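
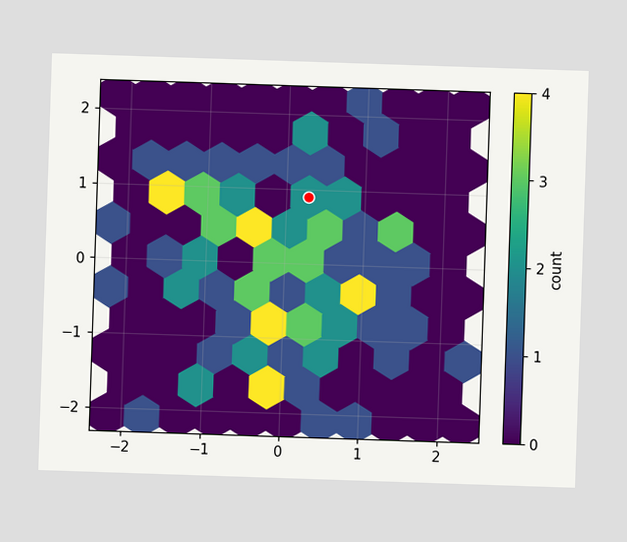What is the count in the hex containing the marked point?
The marked hex reads 2 on the colorbar.

2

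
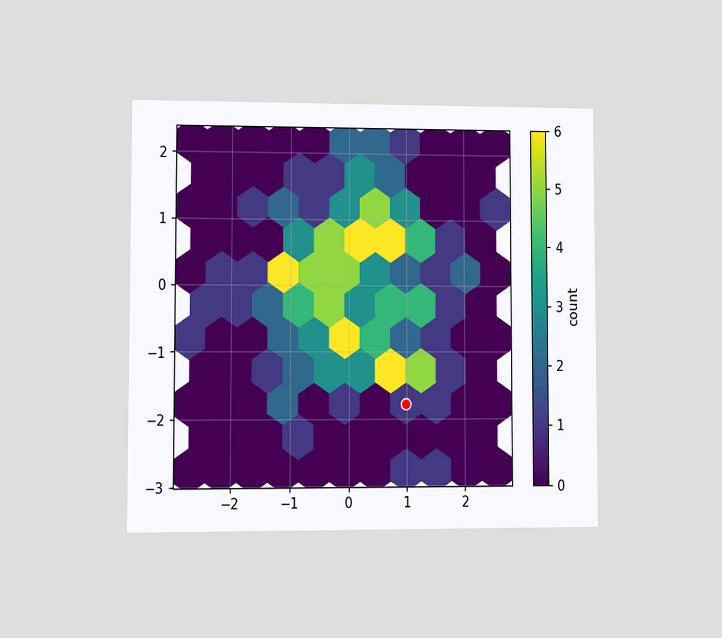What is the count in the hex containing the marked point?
The chart is viewed at a slight angle. The marked hex reads 1 on the colorbar.

1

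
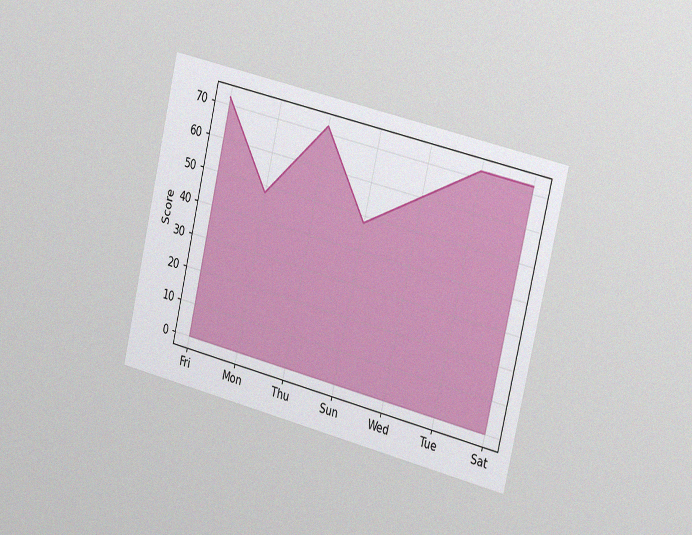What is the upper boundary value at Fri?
72

The chart is tilted about 13° clockwise and viewed slightly from the right, with some photo noise. At Fri the upper boundary is at 72.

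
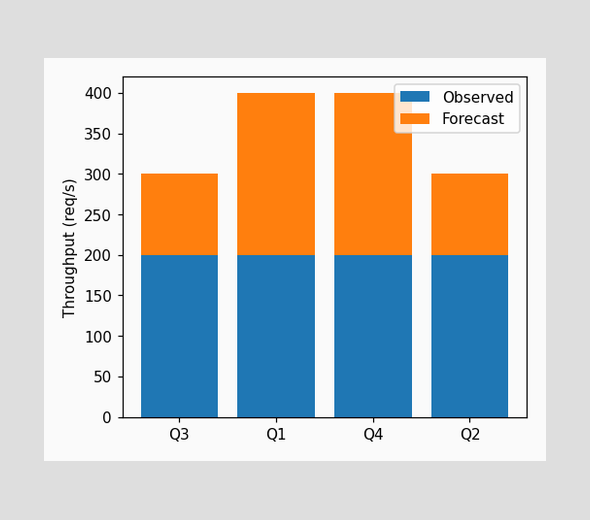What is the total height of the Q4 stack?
400req/s

The Q4 stack's top reaches 400req/s on the y-axis.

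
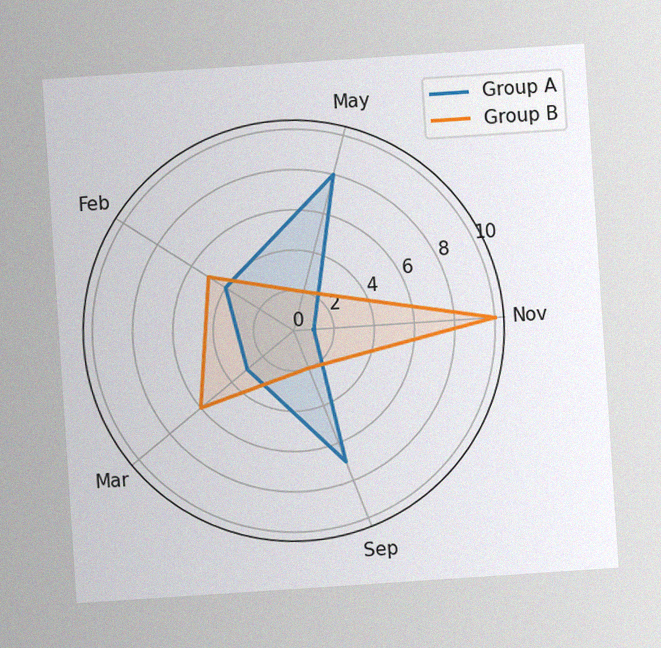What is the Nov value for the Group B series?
10

The chart is tilted about 4° counter-clockwise, with some photo noise. On the Nov axis, Group B reaches 10.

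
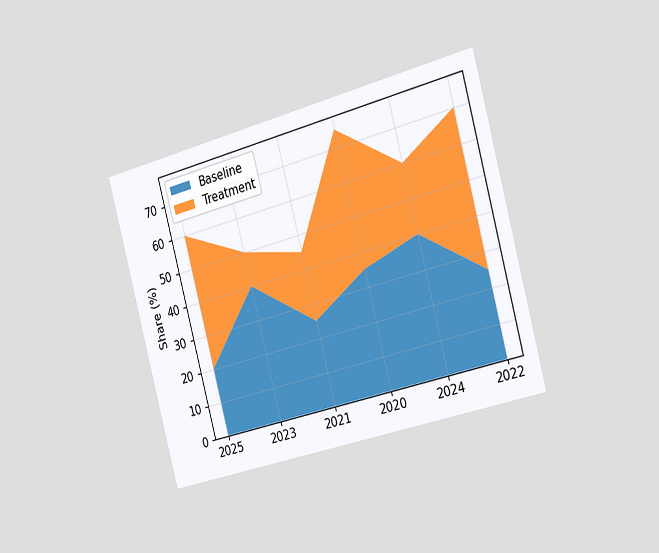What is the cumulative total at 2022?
70%

The chart is tilted about 15° counter-clockwise and viewed slightly from the right. The stacked total at 2022 reaches 70%.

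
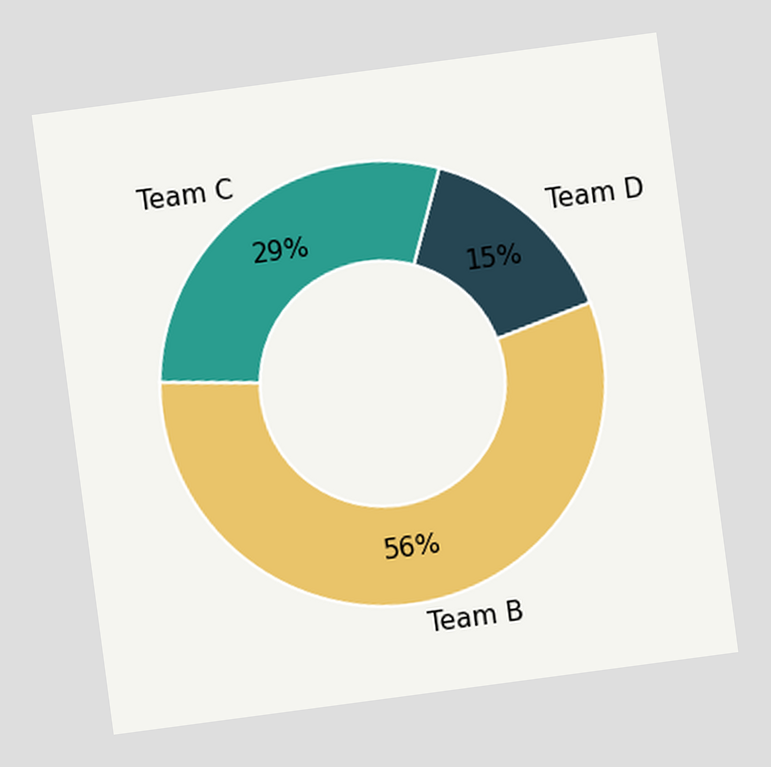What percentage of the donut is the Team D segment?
15%

The chart is tilted about 8° counter-clockwise. The Team D segment takes up 15% of the ring.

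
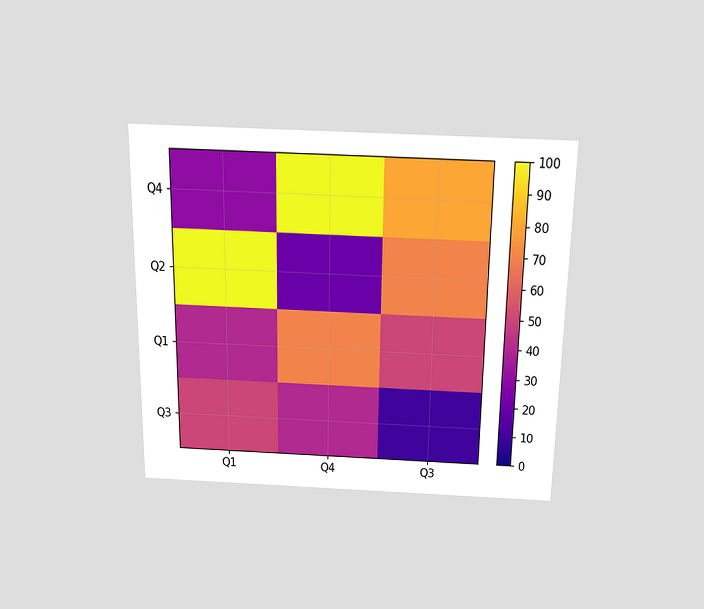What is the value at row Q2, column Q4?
20

The chart is viewed slightly from above. Matching cell (Q2, Q4) against the colorbar gives 20.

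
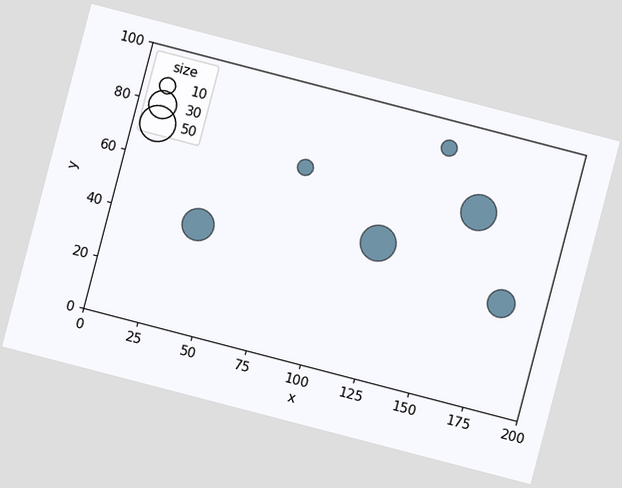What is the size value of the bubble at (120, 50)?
50

The chart is tilted about 15° clockwise. Matching the bubble at (120, 50) against the size legend gives 50.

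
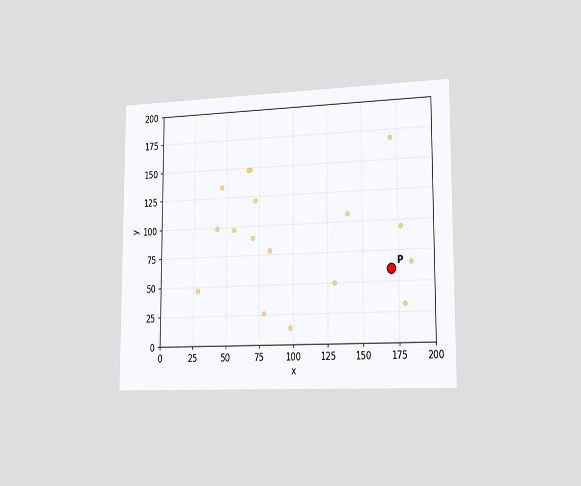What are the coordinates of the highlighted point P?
(170, 60)

The chart is viewed slightly from the right. Following the gridlines from P to each axis, P sits at (170, 60).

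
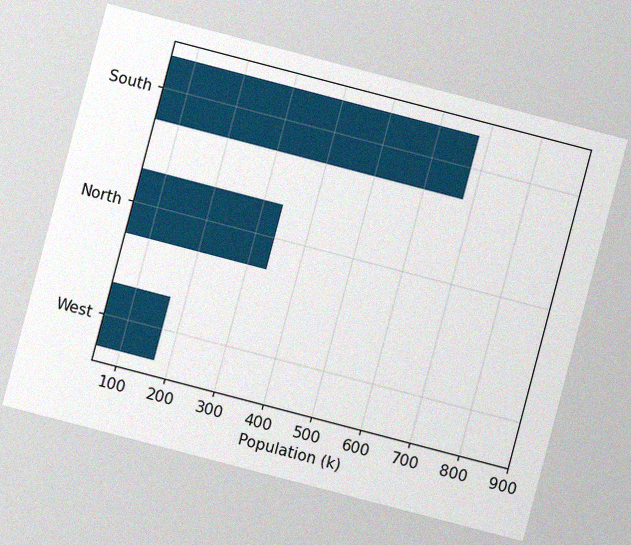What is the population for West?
The chart is tilted about 15° clockwise, with some photo noise. Reading along the chart's x-axis, the West bar reaches 170k.

170k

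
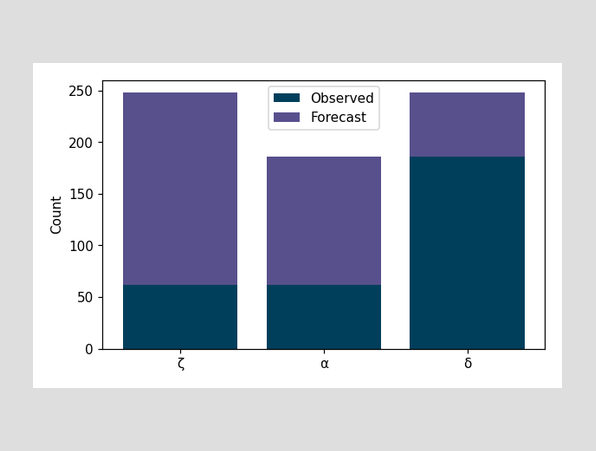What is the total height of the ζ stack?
The ζ stack's top reaches 248 on the y-axis.

248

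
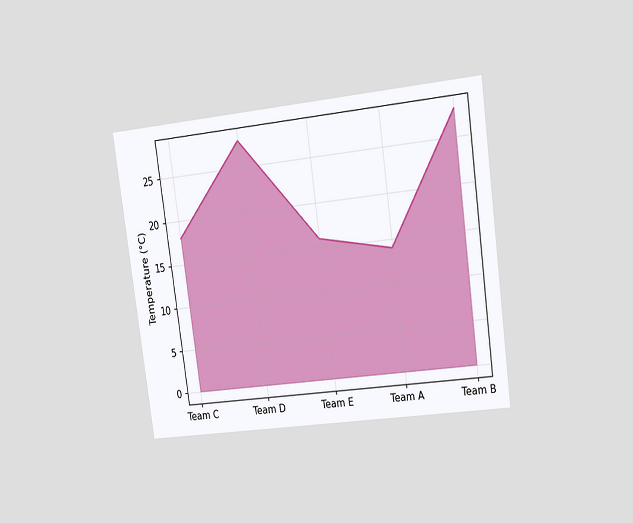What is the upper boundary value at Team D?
The chart is tilted about 8° counter-clockwise and viewed at a slight angle. At Team D the upper boundary is at 28°C.

28°C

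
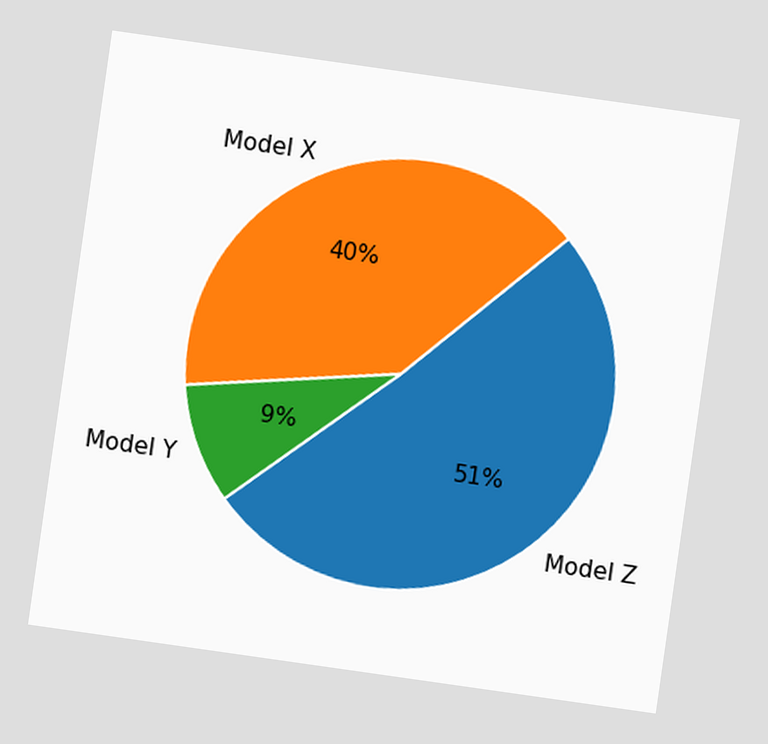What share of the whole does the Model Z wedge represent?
The chart is tilted about 8° clockwise. The Model Z slice takes up 51% of the pie.

51%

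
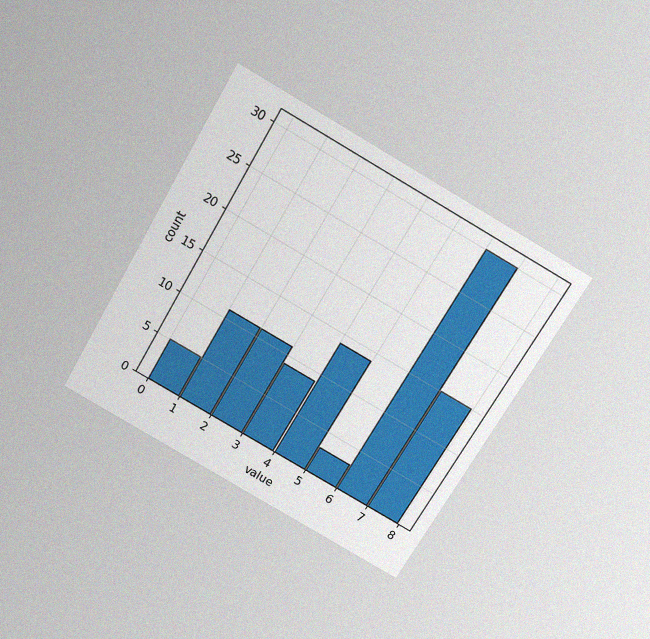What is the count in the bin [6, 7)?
The chart is tilted about 30° clockwise and viewed slightly from above, with some photo noise. The [6, 7) bin has height 30.

30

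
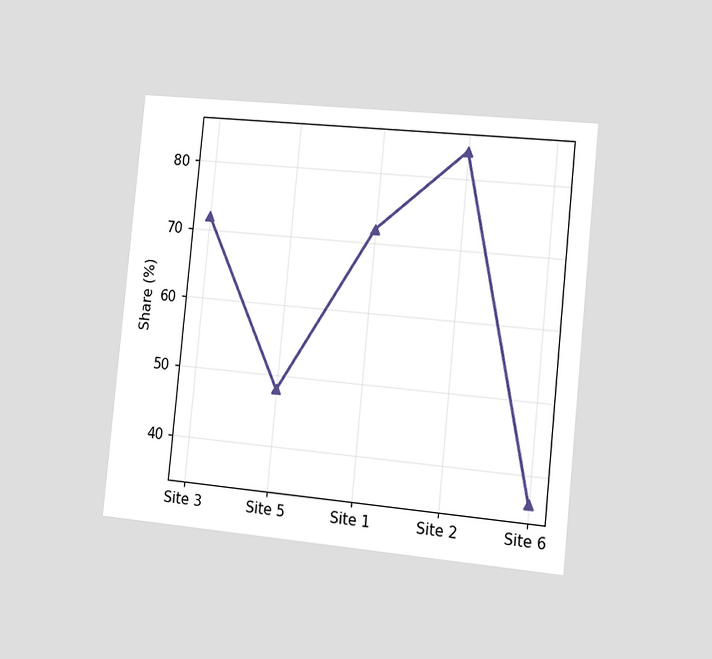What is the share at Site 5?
The chart is tilted about 6° clockwise and viewed slightly from the right. At Site 5, the line is at 48%.

48%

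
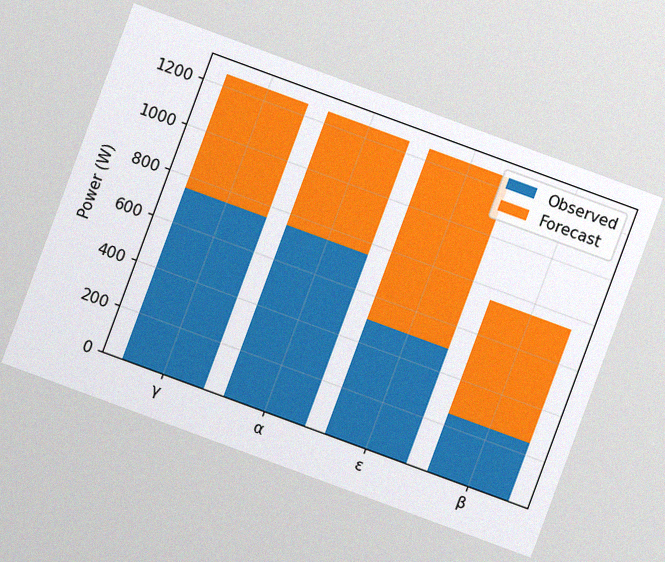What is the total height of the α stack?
The chart is tilted about 20° clockwise, with some photo noise. The α stack's top reaches 1250W on the y-axis.

1250W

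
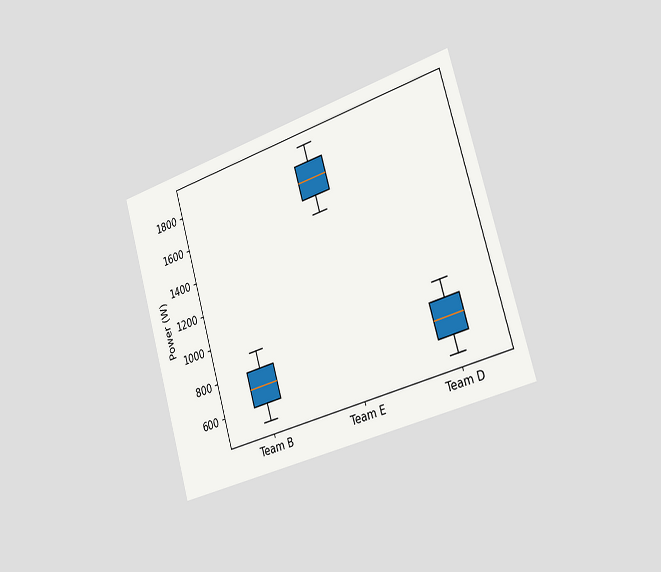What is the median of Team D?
The chart is tilted about 16° counter-clockwise and viewed slightly from the right. The median line in the Team D box sits at 700W.

700W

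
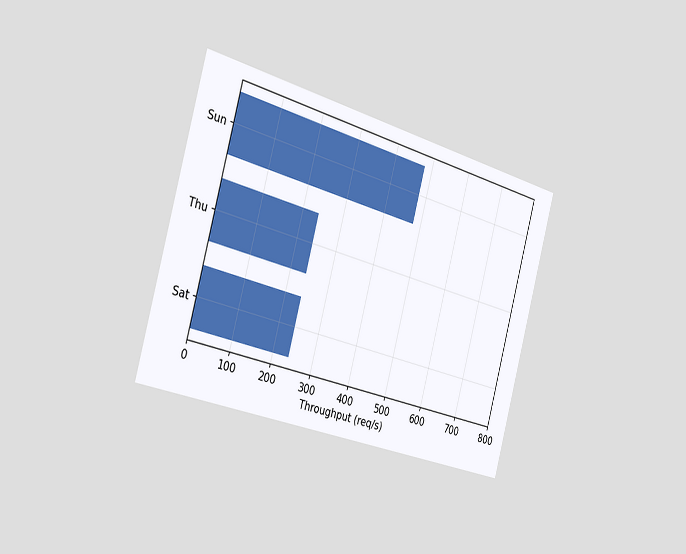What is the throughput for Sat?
240req/s

The chart is tilted about 15° clockwise and viewed slightly from the left. Reading along the chart's x-axis, the Sat bar reaches 240req/s.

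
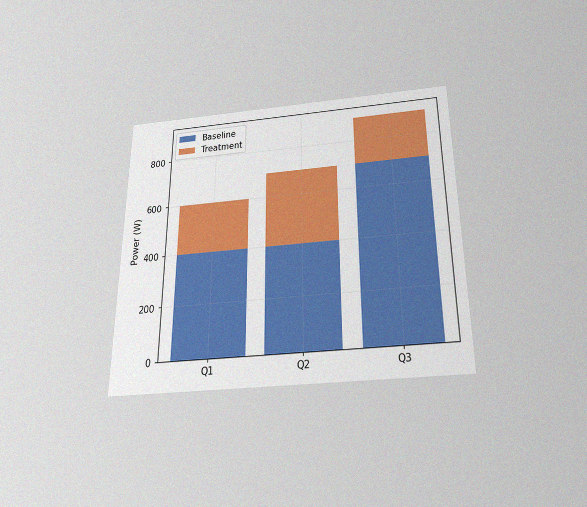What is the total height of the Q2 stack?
The chart is viewed slightly from below, with some photo noise. The Q2 stack's top reaches 700W on the y-axis.

700W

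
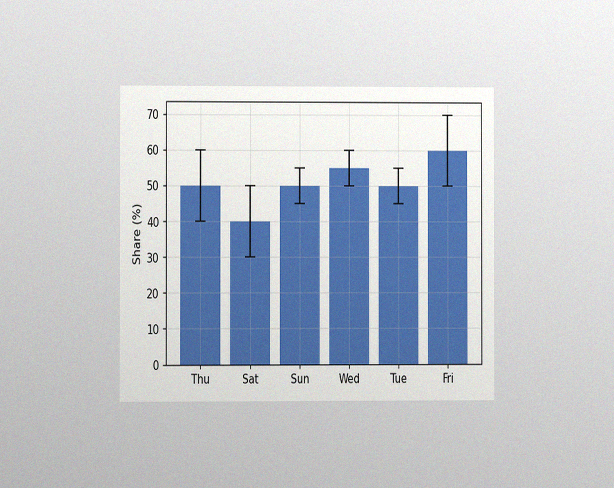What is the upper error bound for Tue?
The chart is viewed at a slight angle, with some photo noise. The Tue bar's upper whisker reaches 55%.

55%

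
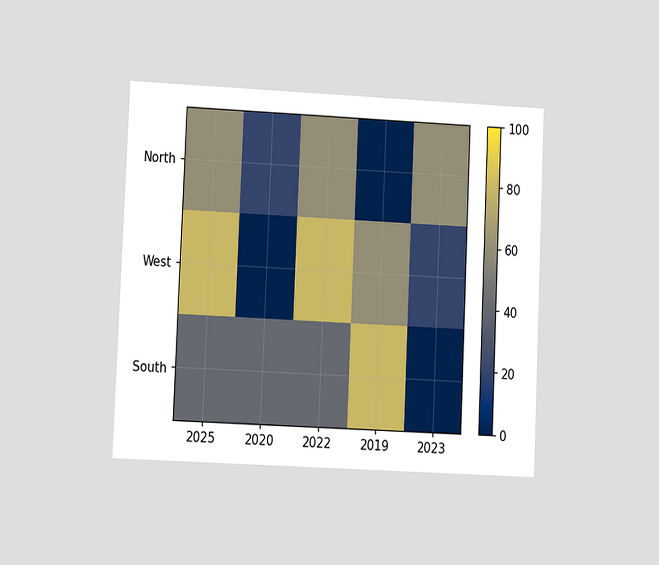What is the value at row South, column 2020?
40

The chart is tilted about 2° clockwise and viewed at a slight angle. Matching cell (South, 2020) against the colorbar gives 40.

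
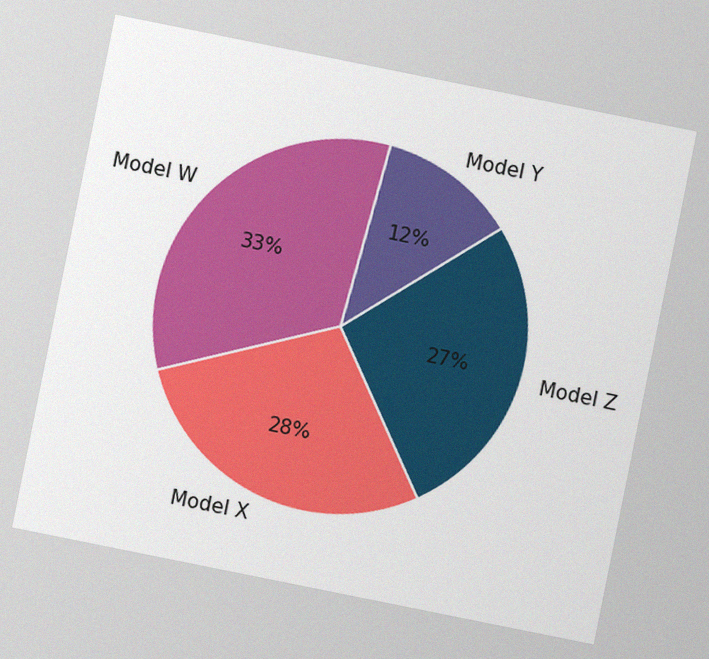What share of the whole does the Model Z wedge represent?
27%

The chart is tilted about 11° clockwise, with some photo noise. The Model Z slice takes up 27% of the pie.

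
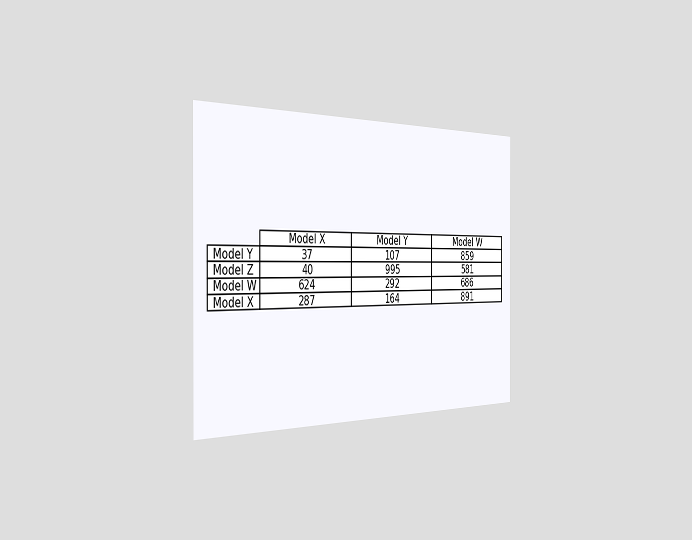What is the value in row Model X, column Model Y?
The chart is viewed slightly from the left. The (Model X, Model Y) cell reads 164.

164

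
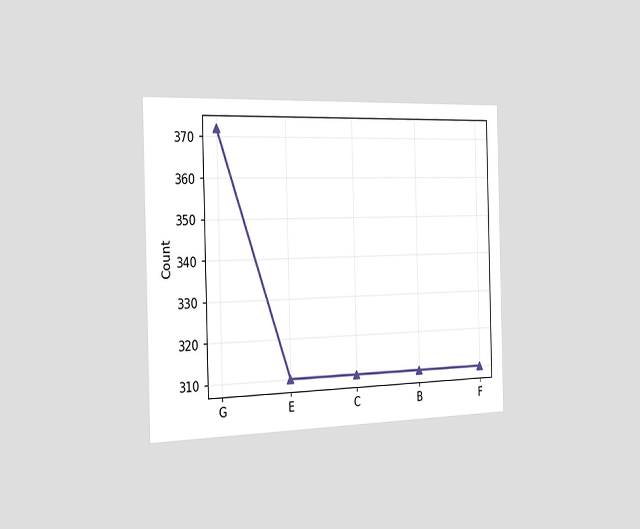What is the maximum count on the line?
372

The chart is viewed slightly from the left. The highest point is at G, and reading across to the y-axis gives 372.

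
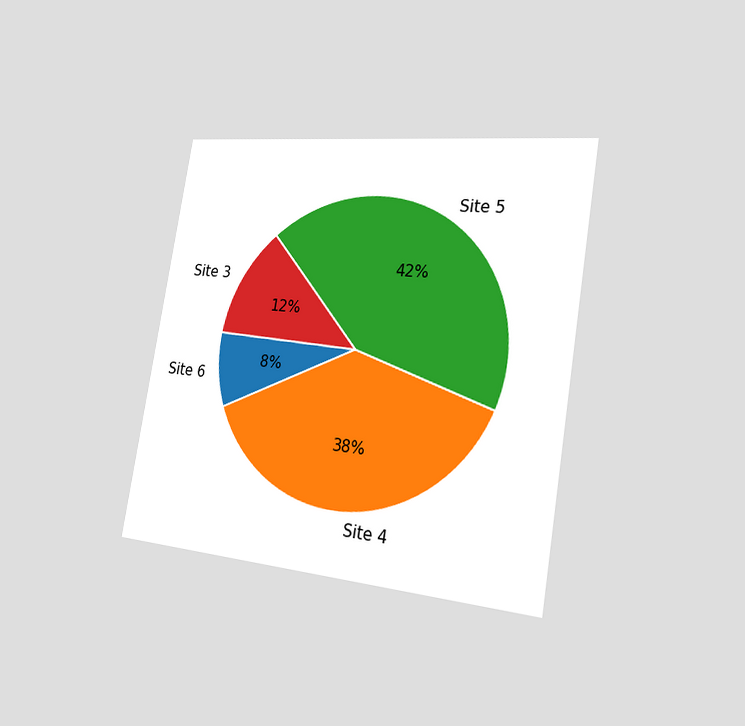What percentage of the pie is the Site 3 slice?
12%

The chart is tilted about 10° clockwise and viewed slightly from the right. The Site 3 slice takes up 12% of the pie.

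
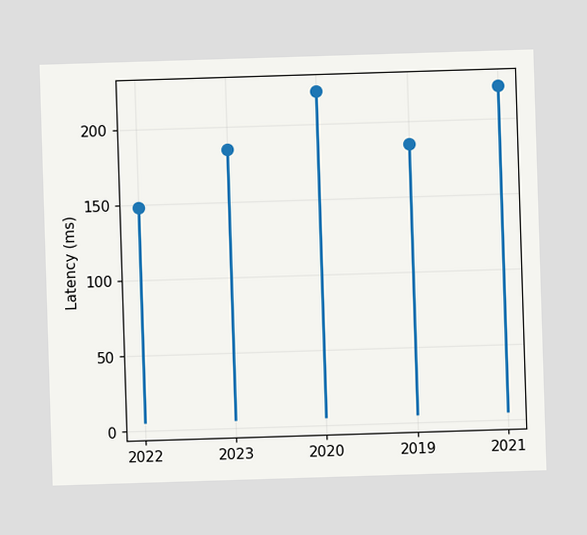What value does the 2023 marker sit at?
The 2023 marker sits at 185ms.

185ms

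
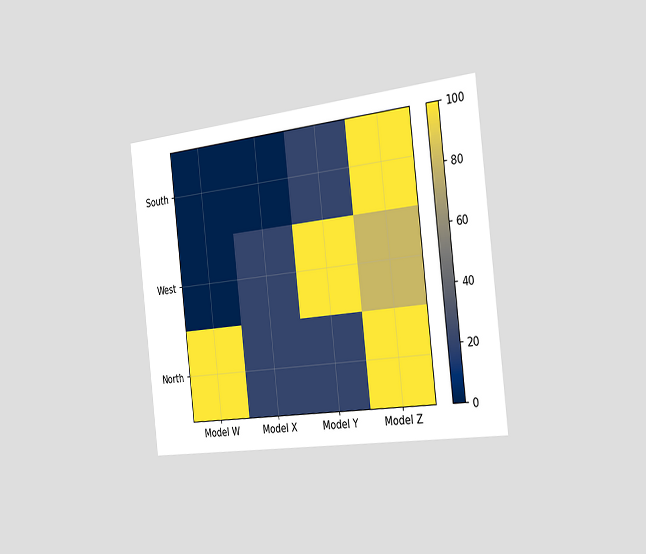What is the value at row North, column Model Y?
The chart is tilted about 6° counter-clockwise and viewed slightly from the right. Matching cell (North, Model Y) against the colorbar gives 20.

20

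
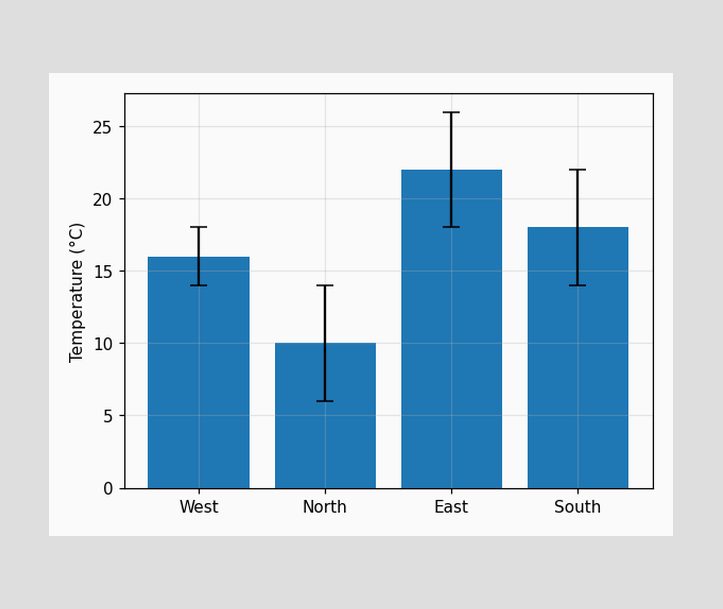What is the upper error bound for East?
26°C

The East bar's upper whisker reaches 26°C.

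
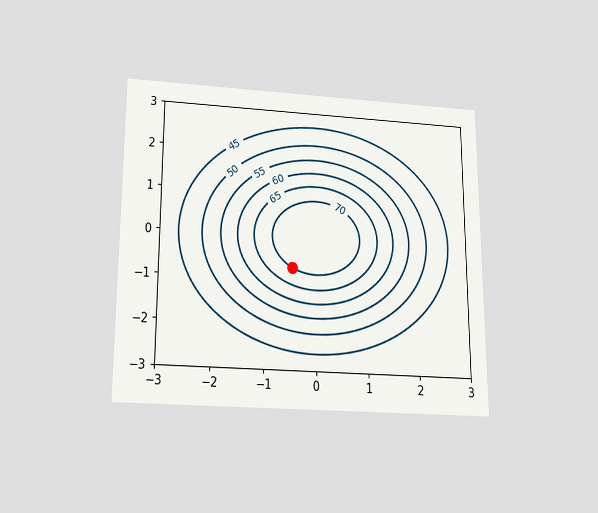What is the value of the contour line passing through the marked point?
The chart is viewed slightly from below. The marked point sits on the contour labelled 70.

70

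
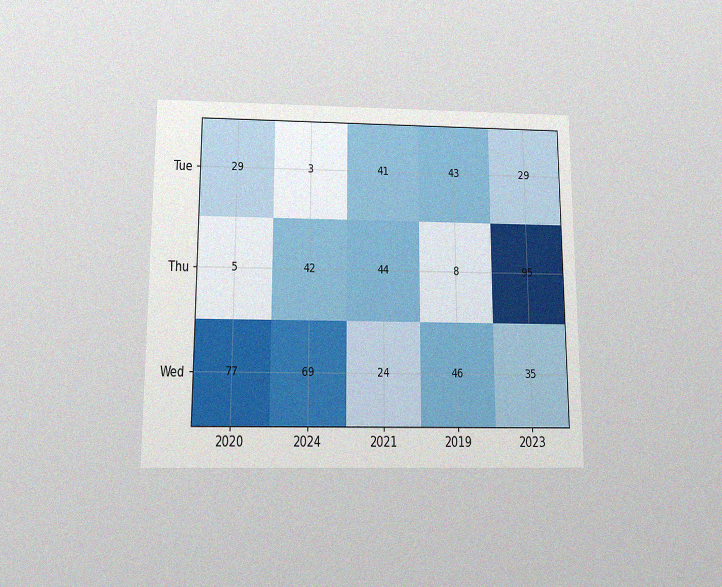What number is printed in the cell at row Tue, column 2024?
The chart is viewed slightly from below, with some photo noise. The (Tue, 2024) cell reads 3.

3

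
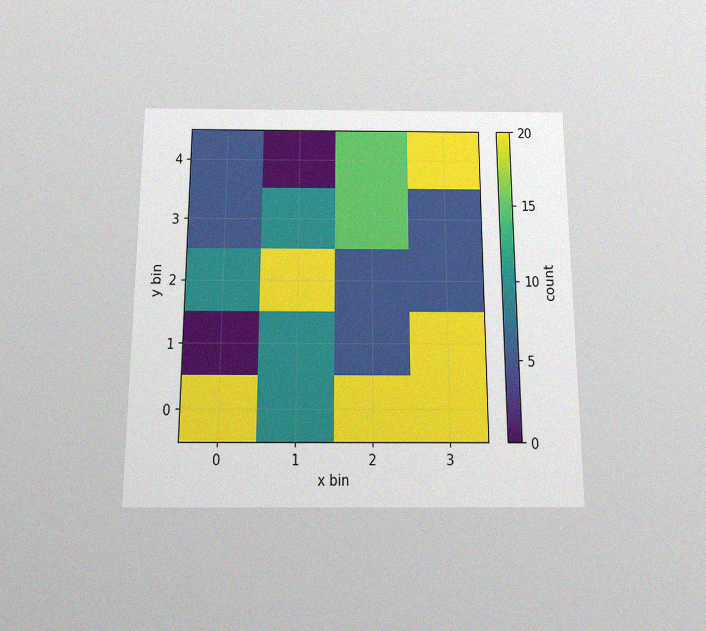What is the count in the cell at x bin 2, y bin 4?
The chart is viewed slightly from below, with some photo noise. Matching the cell (2, 4) against the colorbar gives 15.

15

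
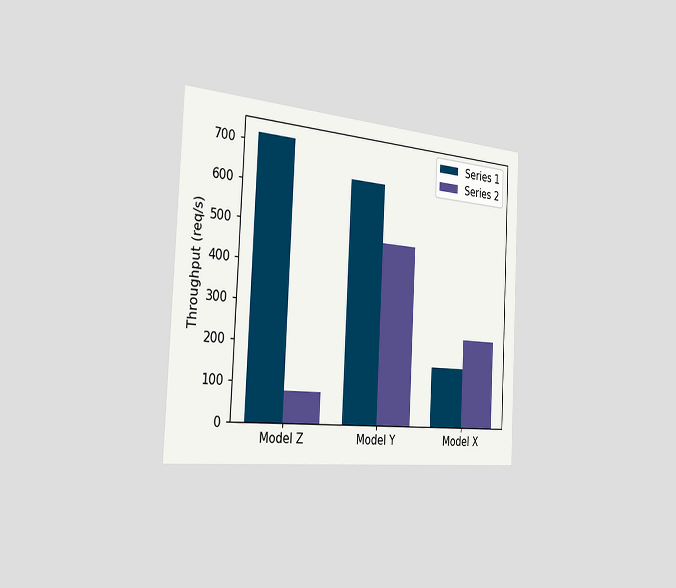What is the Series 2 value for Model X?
240req/s

The chart is tilted about 3° clockwise and viewed slightly from the left. The Series 2 bar at Model X reaches 240req/s on the y-axis.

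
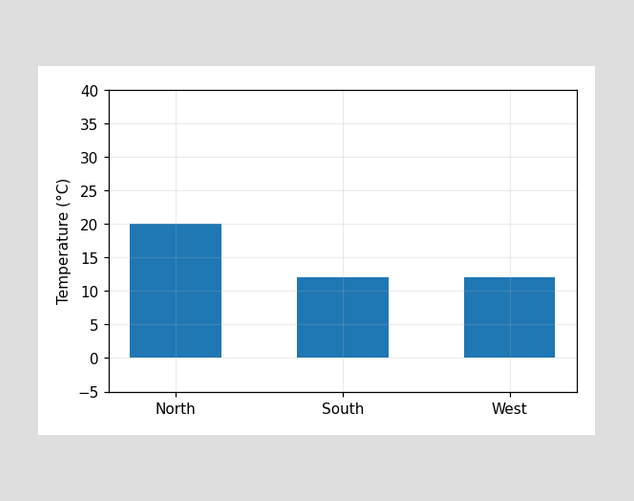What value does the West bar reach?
12°C

Reading along the chart's y-axis, the West bar reaches 12°C.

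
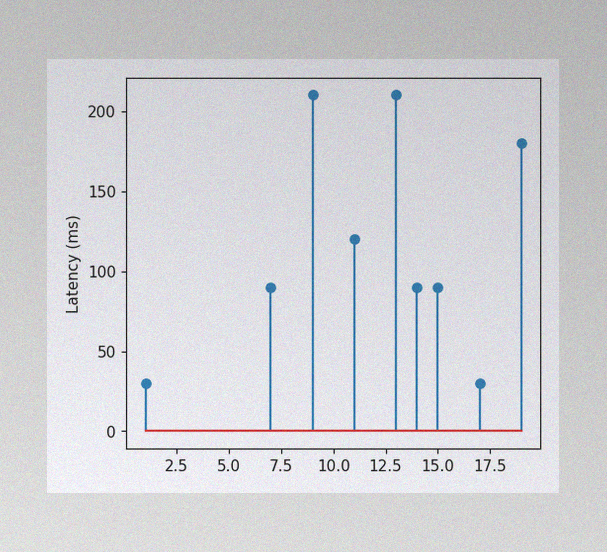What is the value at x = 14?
90ms

The image has some photo noise and uneven lighting. The stem at x=14 reaches 90ms.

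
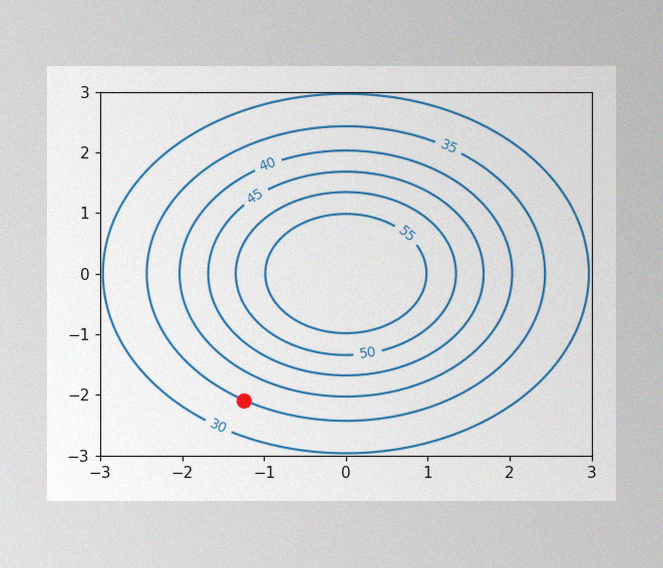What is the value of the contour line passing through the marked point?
The image has some photo noise and uneven lighting. The marked point sits on the contour labelled 35.

35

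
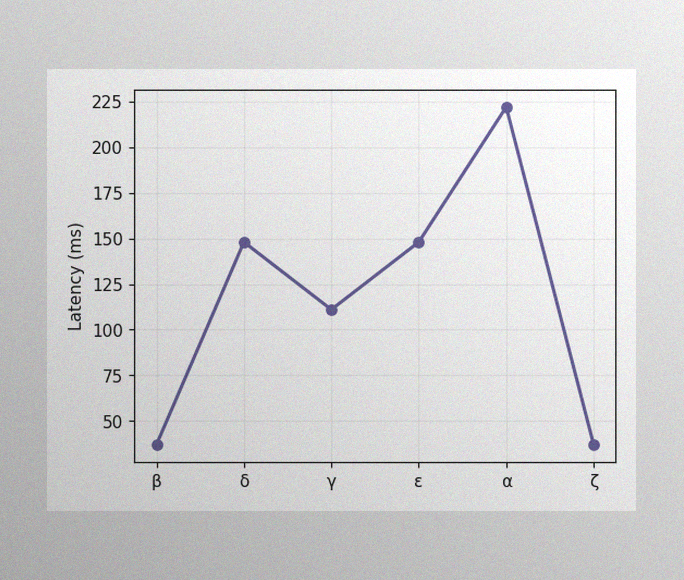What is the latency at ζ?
37ms

The image has some photo noise and uneven lighting. At ζ, the line is at 37ms.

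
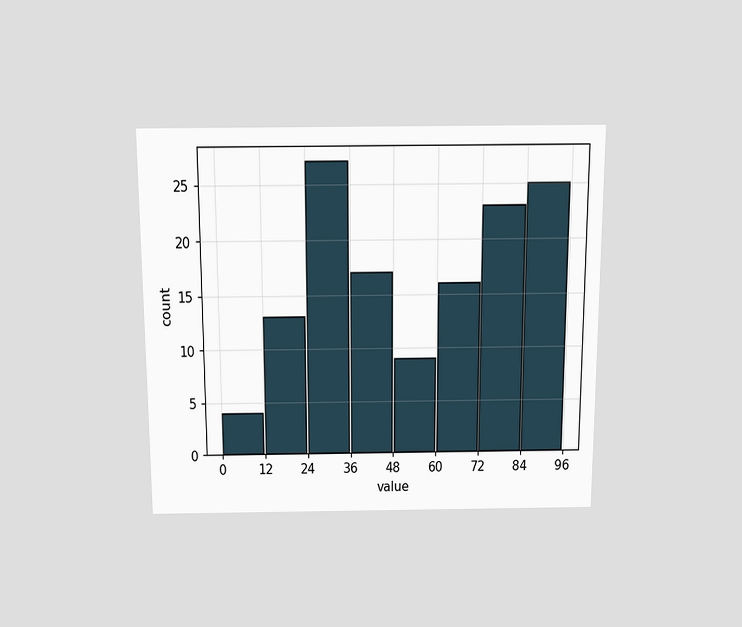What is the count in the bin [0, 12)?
4

The chart is viewed slightly from above. The [0, 12) bin has height 4.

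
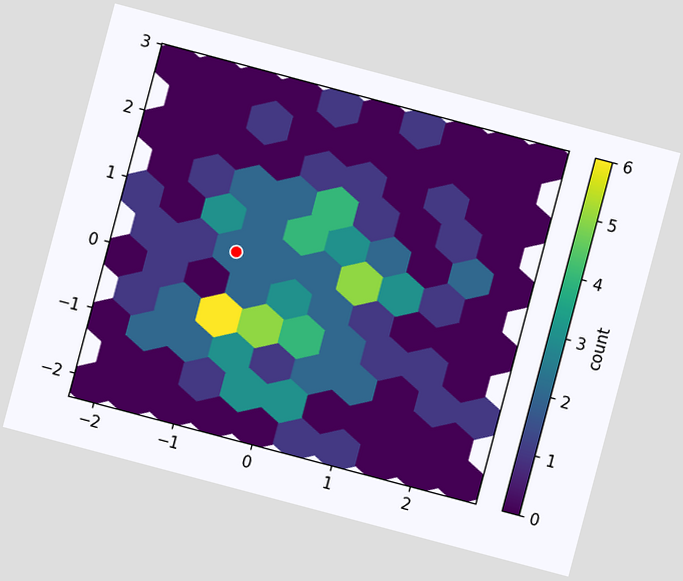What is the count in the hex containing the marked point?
The chart is tilted about 15° clockwise. The marked hex reads 2 on the colorbar.

2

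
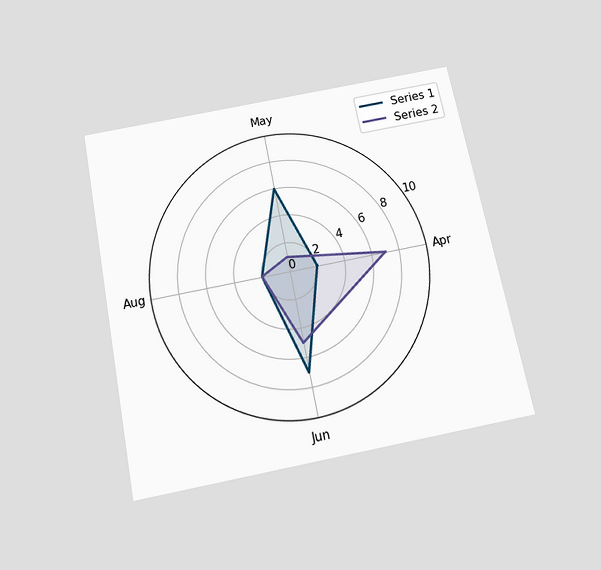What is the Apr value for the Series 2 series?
The chart is tilted about 11° counter-clockwise and viewed slightly from below. On the Apr axis, Series 2 reaches 7.

7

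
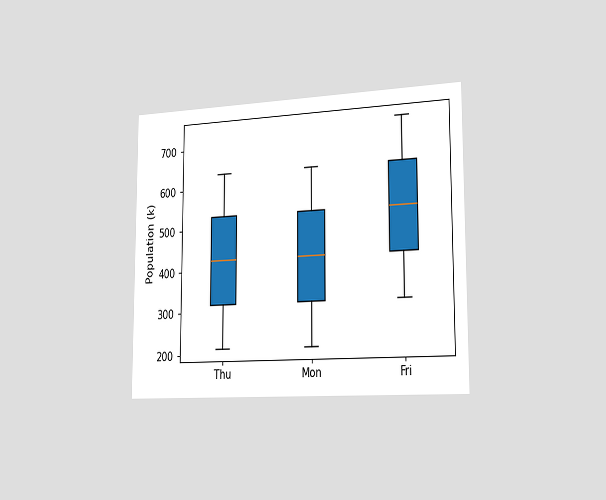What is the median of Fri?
The chart is viewed slightly from the right. The median line in the Fri box sits at 530k.

530k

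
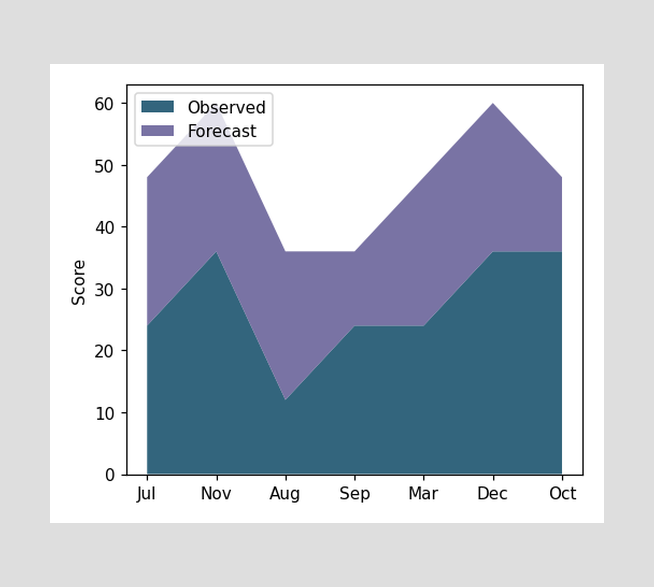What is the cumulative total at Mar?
The stacked total at Mar reaches 48.

48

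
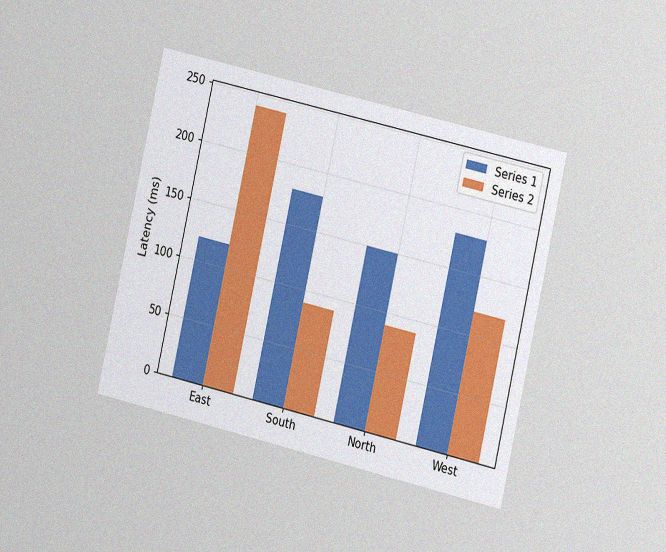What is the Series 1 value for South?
180ms

The chart is tilted about 13° clockwise and viewed slightly from the right, with some photo noise. The Series 1 bar at South reaches 180ms on the y-axis.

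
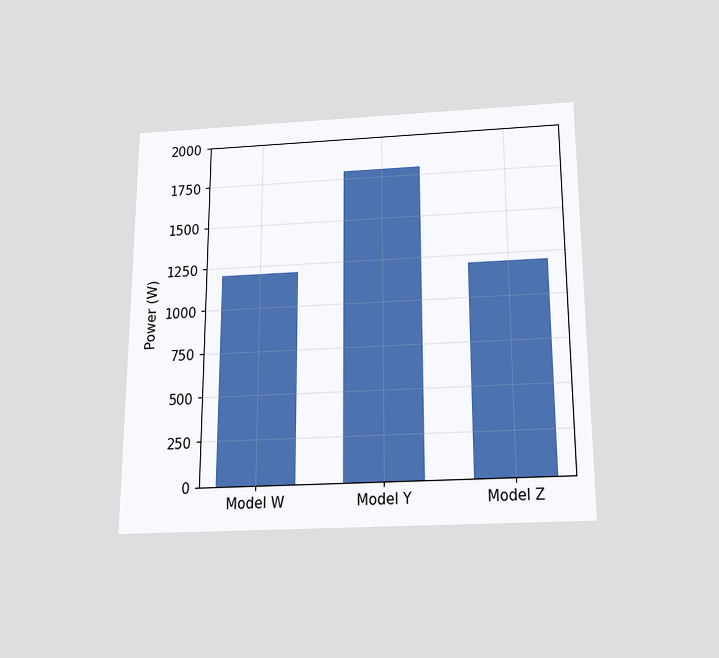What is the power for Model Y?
1800W

The chart is viewed slightly from below. Reading along the chart's y-axis, the Model Y bar reaches 1800W.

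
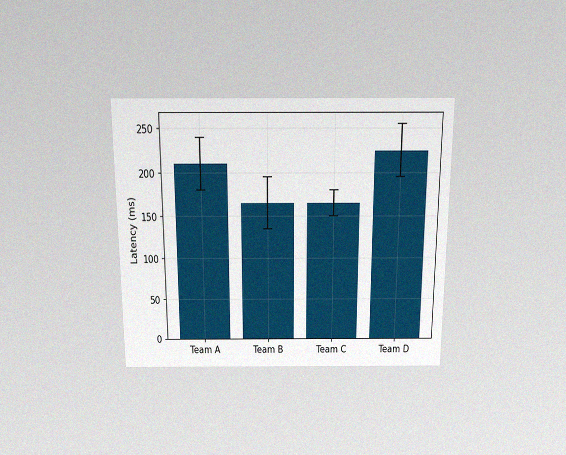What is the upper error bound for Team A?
240ms

The chart is viewed slightly from above, with some photo noise. The Team A bar's upper whisker reaches 240ms.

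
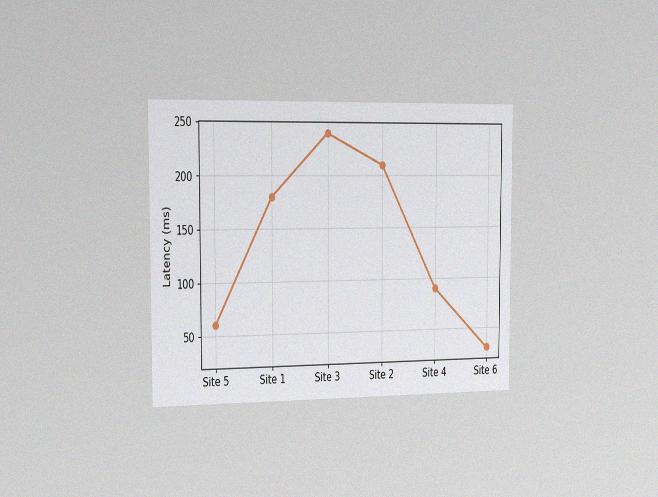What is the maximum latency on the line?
The chart is viewed slightly from the left, with some photo noise. The highest point is at Site 3, and reading across to the y-axis gives 240ms.

240ms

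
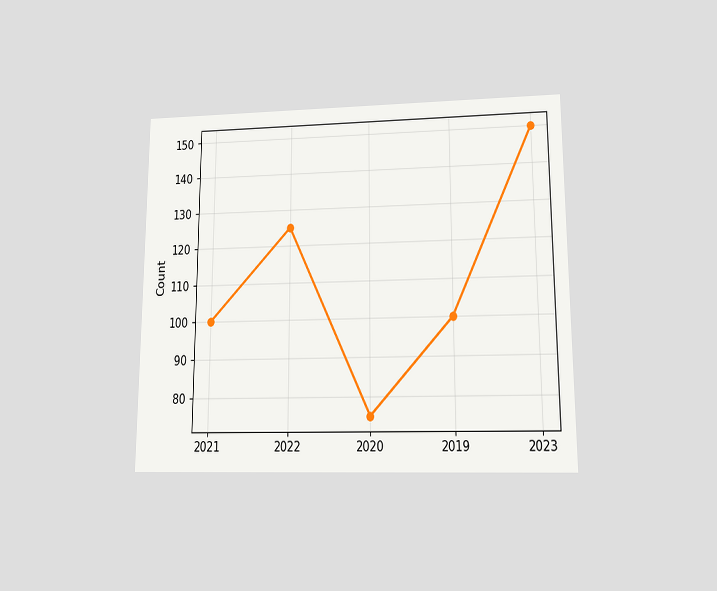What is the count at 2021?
The chart is viewed at a slight angle. At 2021, the line is at 100.

100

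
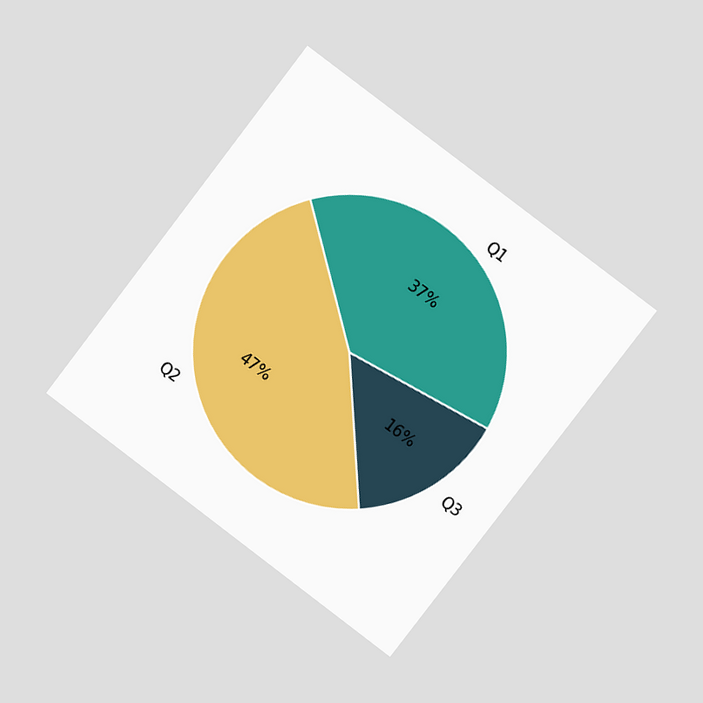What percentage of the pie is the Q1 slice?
37%

The chart is tilted about 37° clockwise and viewed at a slight angle. The Q1 slice takes up 37% of the pie.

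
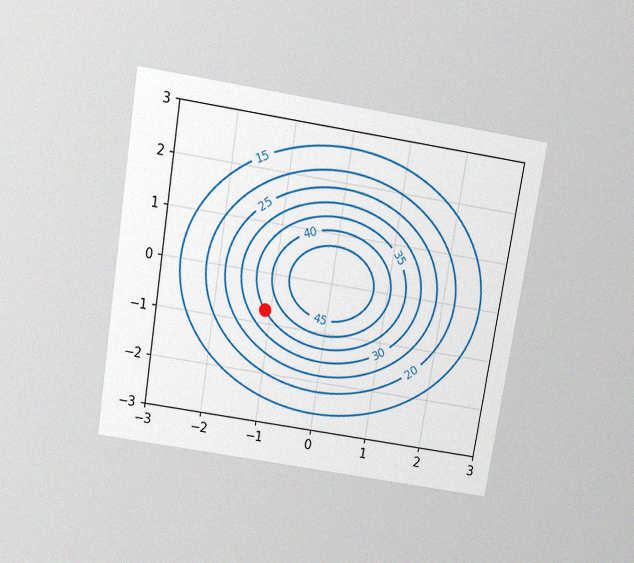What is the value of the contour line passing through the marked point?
The chart is tilted about 9° clockwise and viewed slightly from above, with some photo noise. The marked point sits on the contour labelled 35.

35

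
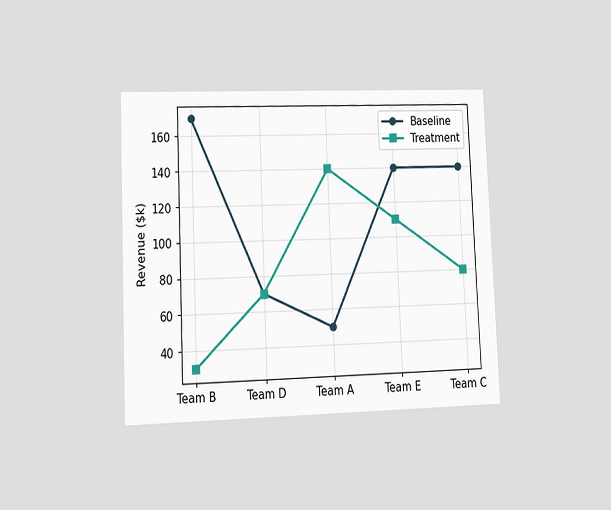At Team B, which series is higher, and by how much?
The chart is tilted about 2° counter-clockwise and viewed at a slight angle. At Team B, Baseline sits above the other line by $140k.

Baseline, by $140k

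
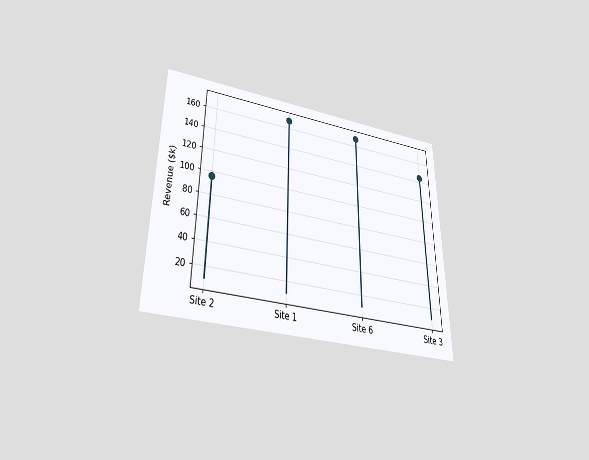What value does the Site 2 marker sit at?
The chart is viewed slightly from below. The Site 2 marker sits at $96k.

$96k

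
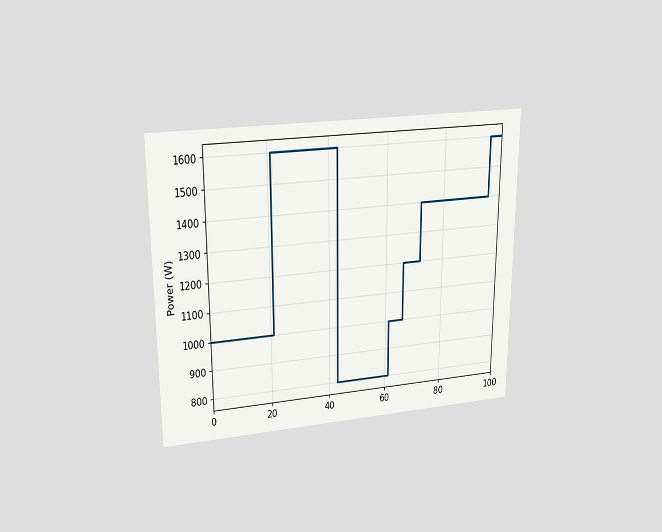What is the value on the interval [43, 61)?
800W

The chart is viewed slightly from above. On [43, 61) the step sits at 800W.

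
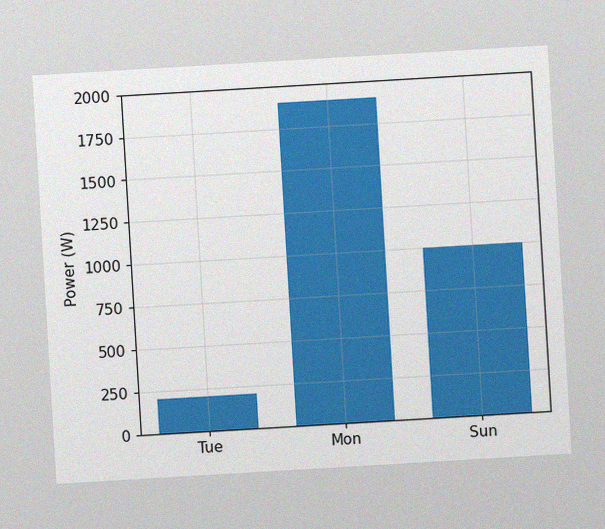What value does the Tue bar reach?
200W

The chart is tilted about 3° counter-clockwise, with some photo noise. Reading along the chart's y-axis, the Tue bar reaches 200W.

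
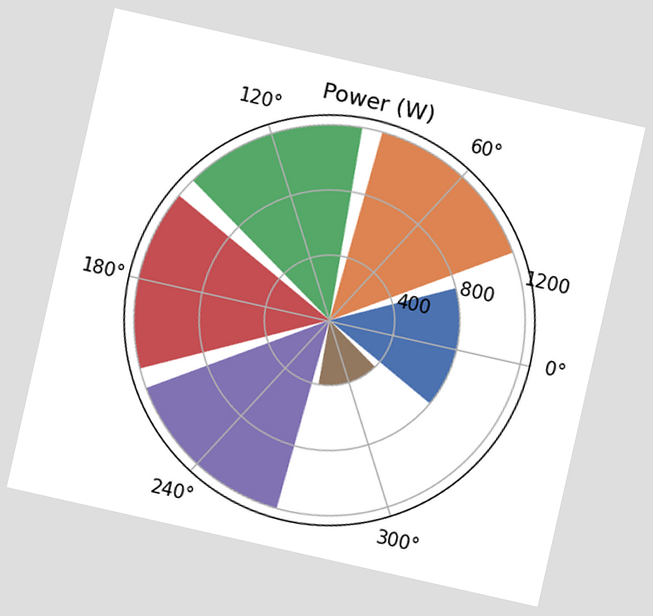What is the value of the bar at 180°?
1200W

The chart is tilted about 13° clockwise. The bar at 180° reaches 1200W on the radial axis.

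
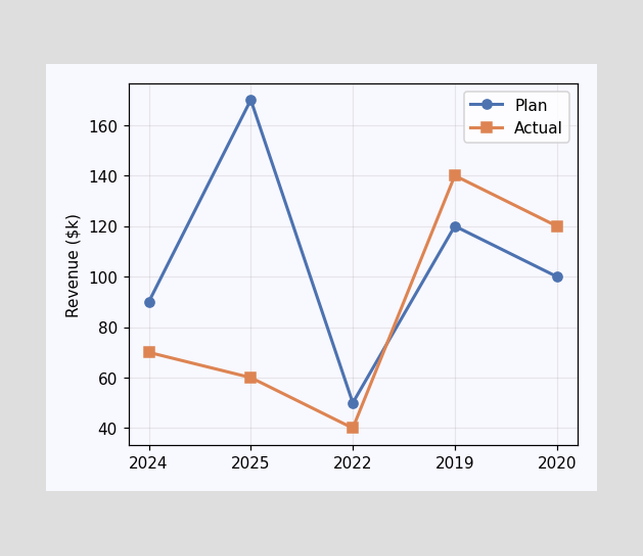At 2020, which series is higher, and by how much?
Actual, by $20k

At 2020, Actual sits above the other line by $20k.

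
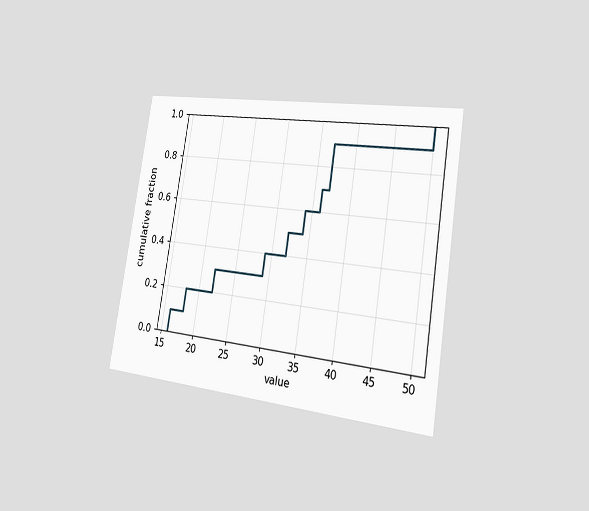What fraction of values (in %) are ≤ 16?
10%

The chart is tilted about 9° clockwise and viewed slightly from the right. At x=16 the ECDF step is at 10%.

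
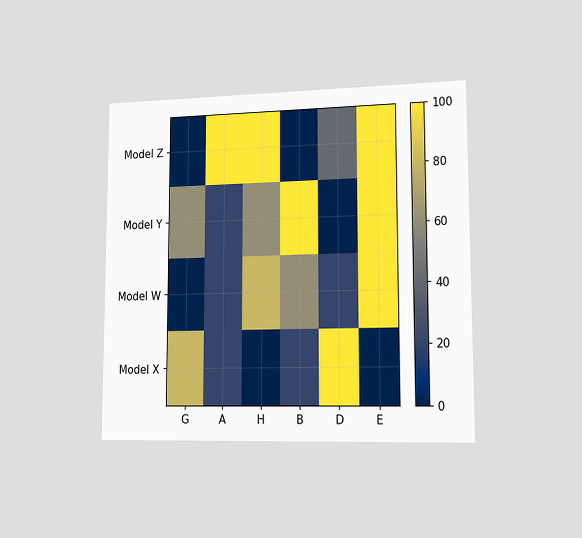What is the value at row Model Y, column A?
The chart is viewed slightly from the right. Matching cell (Model Y, A) against the colorbar gives 20.

20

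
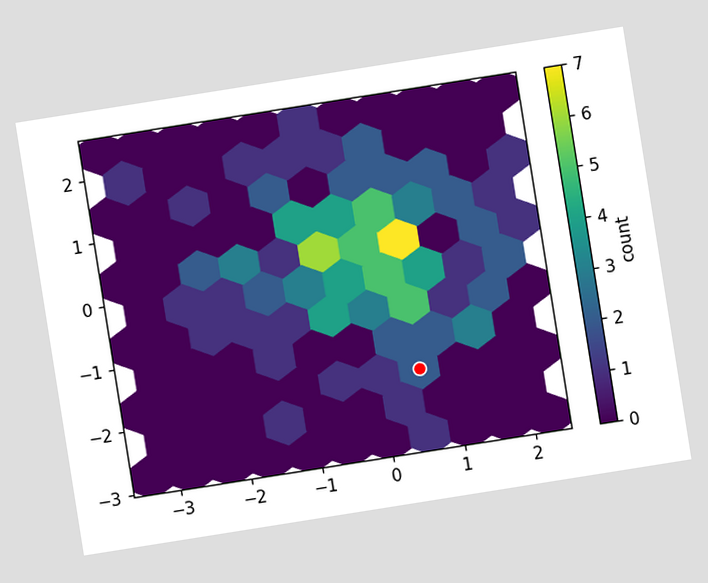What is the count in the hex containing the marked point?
2

The chart is tilted about 9° counter-clockwise. The marked hex reads 2 on the colorbar.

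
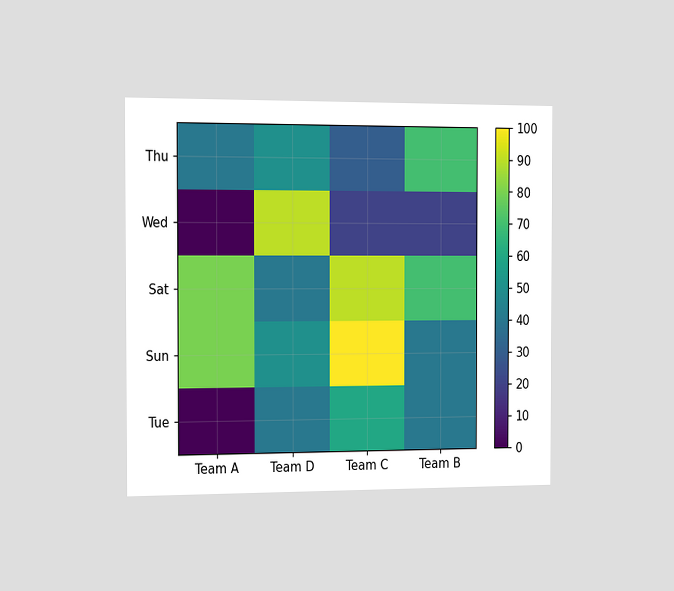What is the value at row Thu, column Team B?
70

The chart is viewed slightly from the left. Matching cell (Thu, Team B) against the colorbar gives 70.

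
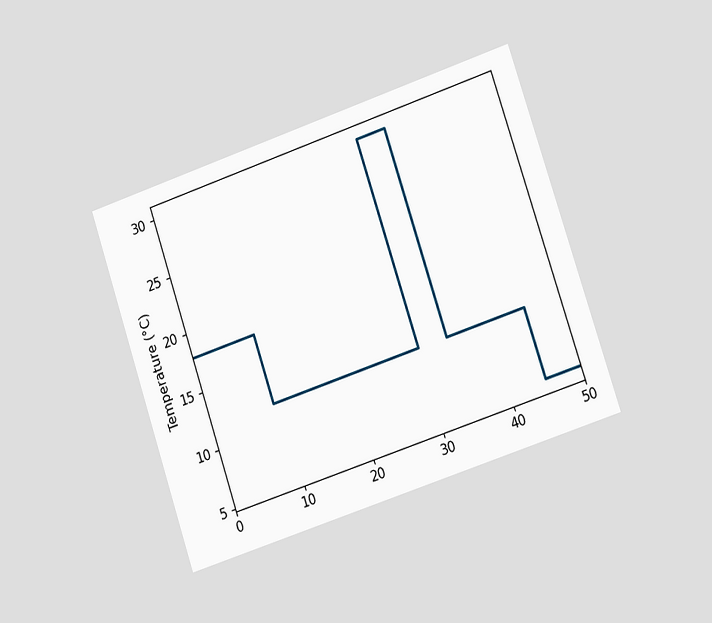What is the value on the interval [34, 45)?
12°C

The chart is tilted about 19° counter-clockwise and viewed slightly from the right. On [34, 45) the step sits at 12°C.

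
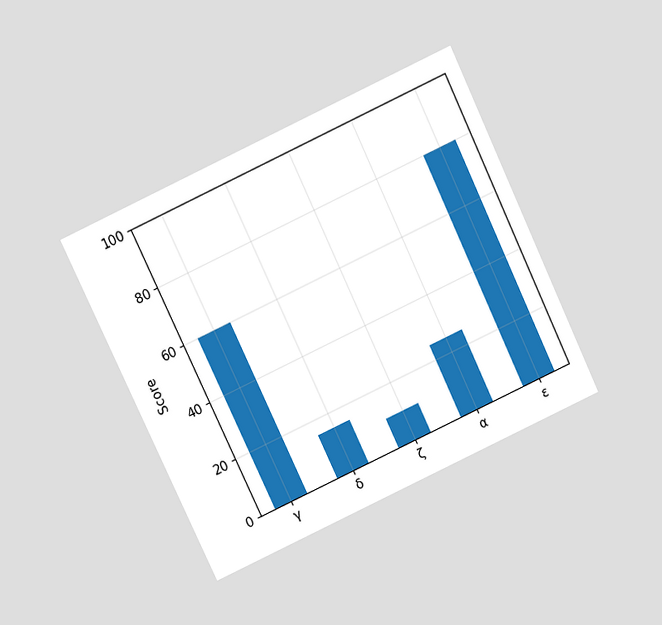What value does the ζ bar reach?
The chart is tilted about 25° counter-clockwise and viewed slightly from above. Reading along the chart's y-axis, the ζ bar reaches 10.

10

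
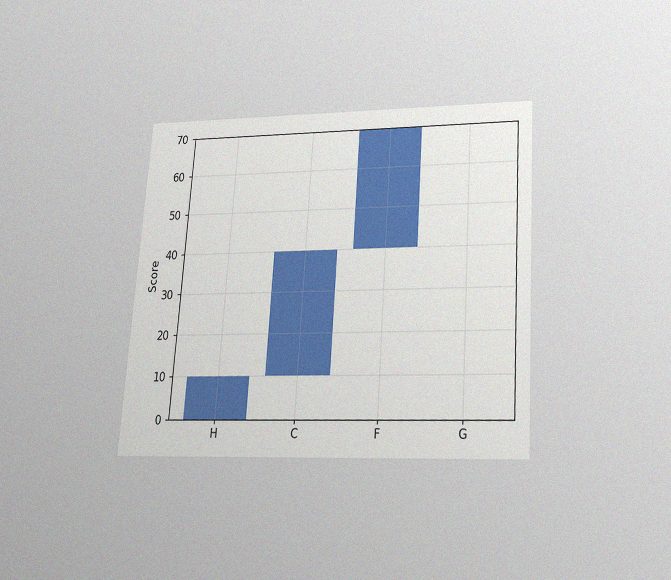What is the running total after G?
70

The chart is tilted about 4° clockwise and viewed slightly from below, with some photo noise. After G the running total reaches 70.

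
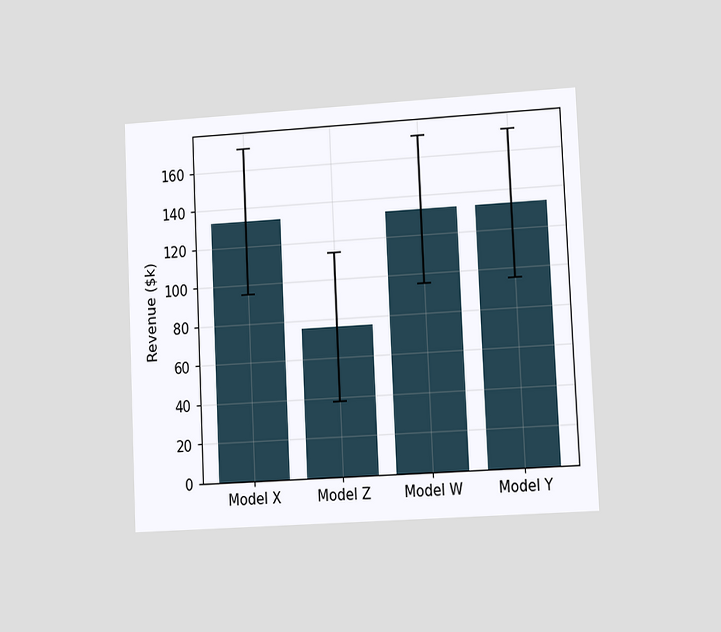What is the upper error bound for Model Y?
$171k

The chart is tilted about 3° counter-clockwise and viewed at a slight angle. The Model Y bar's upper whisker reaches $171k.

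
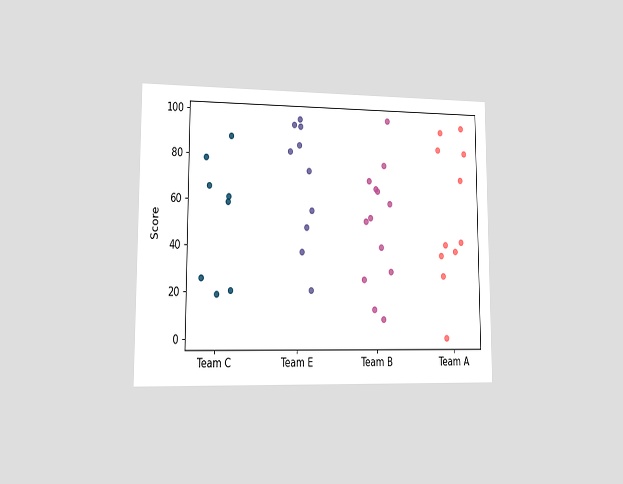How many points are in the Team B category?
13

The chart is viewed at a slight angle. Counting the markers in the Team B column gives 13.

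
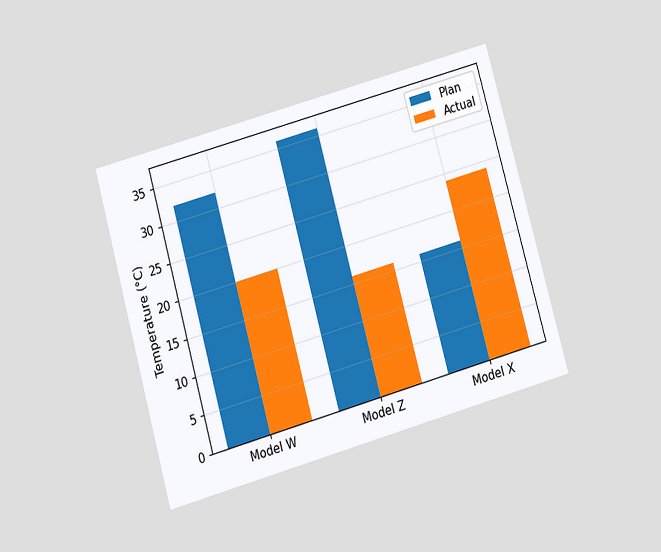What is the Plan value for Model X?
16°C

The chart is tilted about 16° counter-clockwise and viewed slightly from below. The Plan bar at Model X reaches 16°C on the y-axis.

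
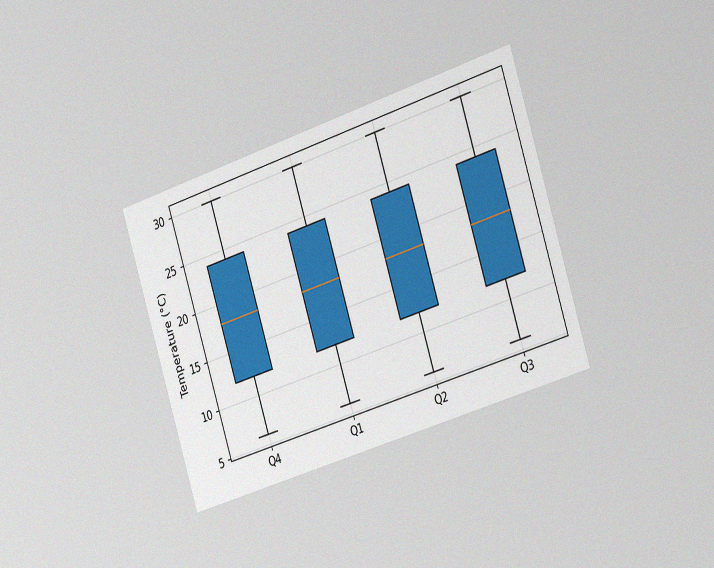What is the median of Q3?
The chart is tilted about 18° counter-clockwise and viewed slightly from the right, with some photo noise. The median line in the Q3 box sits at 18°C.

18°C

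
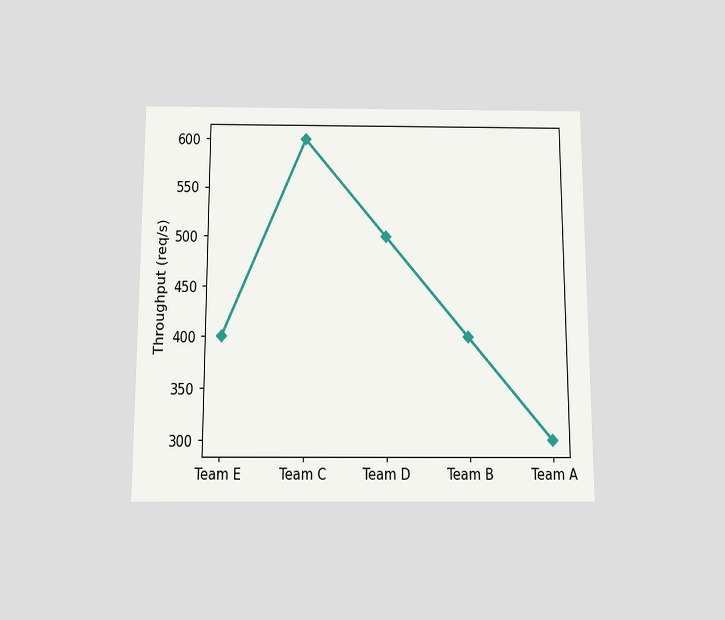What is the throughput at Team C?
600req/s

The chart is viewed slightly from below. At Team C, the line is at 600req/s.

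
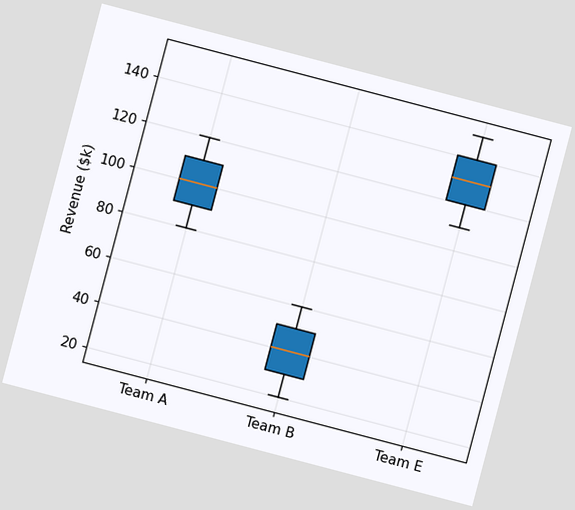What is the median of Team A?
$100k

The chart is tilted about 15° clockwise. The median line in the Team A box sits at $100k.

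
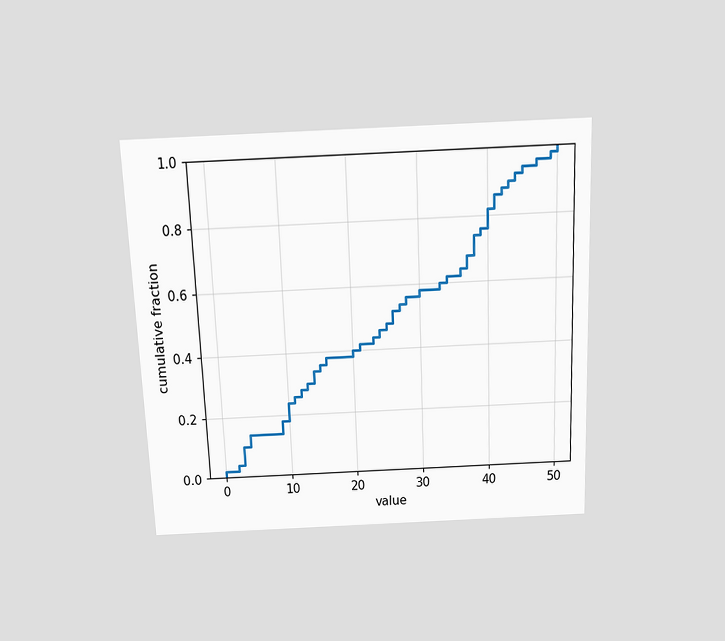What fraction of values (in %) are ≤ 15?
36%

The chart is tilted about 2° counter-clockwise and viewed slightly from above. At x=15 the ECDF step is at 36%.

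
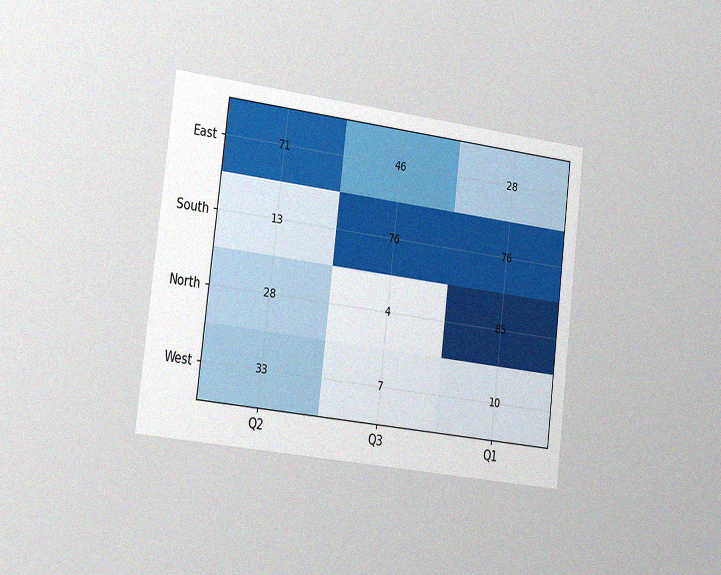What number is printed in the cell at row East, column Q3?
46

The chart is tilted about 7° clockwise and viewed slightly from the left, with some photo noise. The (East, Q3) cell reads 46.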